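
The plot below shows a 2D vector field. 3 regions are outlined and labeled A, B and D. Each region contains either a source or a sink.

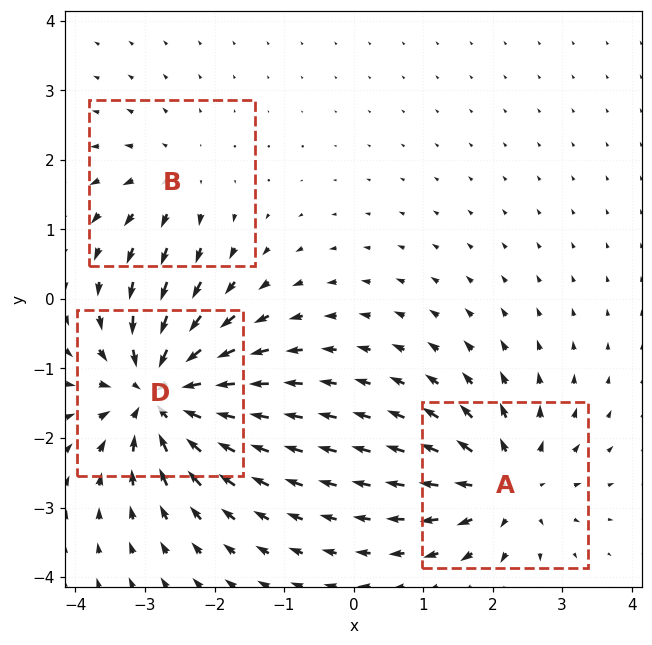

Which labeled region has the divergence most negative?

D

Divergence at each region's feature centre — A: about +4, B: about +3, D: about -6. Region D is most negative.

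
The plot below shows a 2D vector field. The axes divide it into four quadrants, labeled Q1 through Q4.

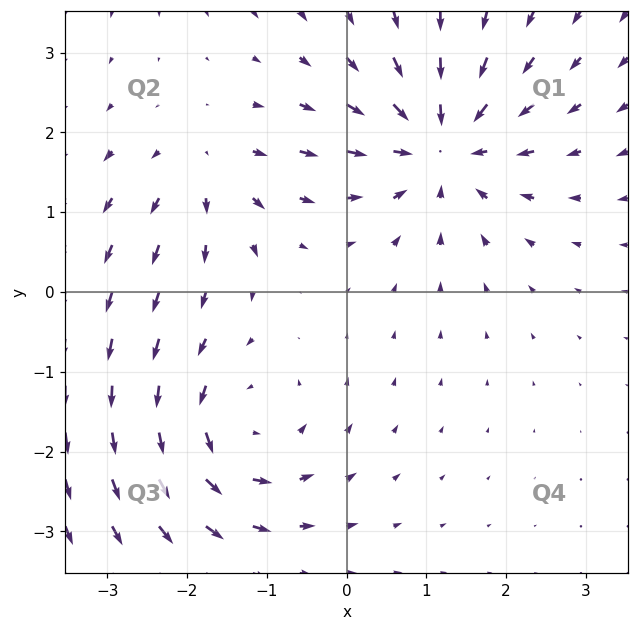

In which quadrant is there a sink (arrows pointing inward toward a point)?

The sink sits at approximately (1.2, 1.8), which lies in quadrant Q1. The divergence there is about -6, negative as expected for a sink.

Q1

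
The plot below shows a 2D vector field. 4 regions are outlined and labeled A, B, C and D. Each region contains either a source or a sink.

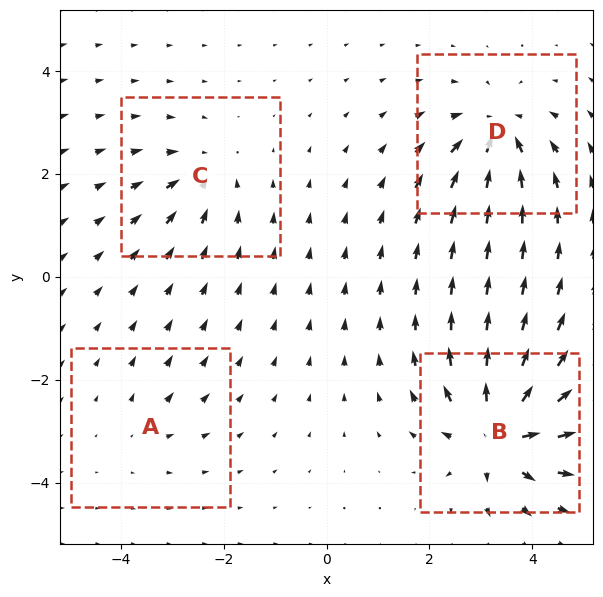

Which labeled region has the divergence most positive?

Divergence at each region's feature centre — A: about +2, B: about +9, C: about -4, D: about -6. Region B is most positive.

B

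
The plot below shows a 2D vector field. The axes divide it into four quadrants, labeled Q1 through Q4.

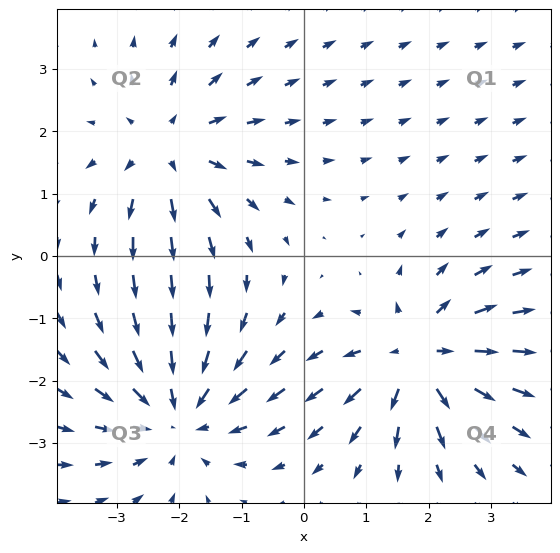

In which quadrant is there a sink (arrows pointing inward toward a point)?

Q3

The sink sits at approximately (-2.0, -2.5), which lies in quadrant Q3. The divergence there is about -4, negative as expected for a sink.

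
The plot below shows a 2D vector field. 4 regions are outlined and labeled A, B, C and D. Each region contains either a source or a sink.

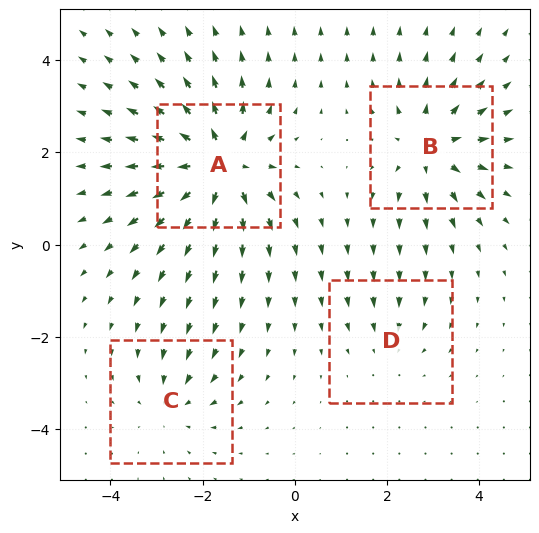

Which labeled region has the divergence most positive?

Divergence at each region's feature centre — A: about +7, B: about +5, C: about -3, D: about -2. Region A is most positive.

A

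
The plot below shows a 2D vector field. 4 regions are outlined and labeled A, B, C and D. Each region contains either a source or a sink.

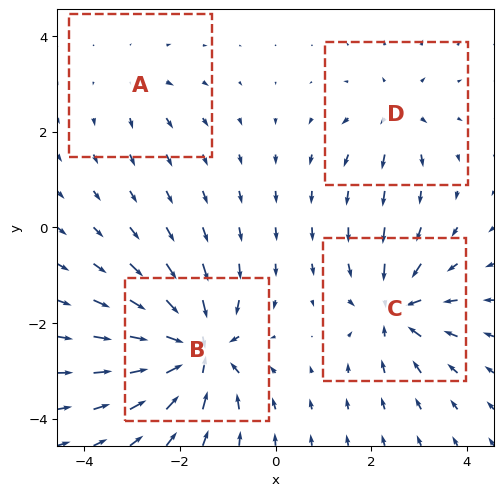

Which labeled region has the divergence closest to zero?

Divergence at each region's feature centre — A: about +3, B: about -9, C: about -6, D: about +4. Region A is closest to zero.

A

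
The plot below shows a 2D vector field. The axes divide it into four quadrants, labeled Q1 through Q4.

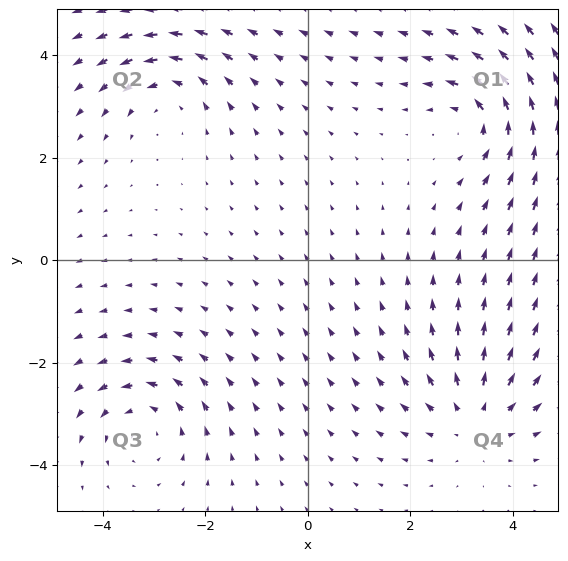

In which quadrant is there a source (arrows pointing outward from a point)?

The source sits at approximately (3.3, -3.1), which lies in quadrant Q4. The divergence there is about +3, positive as expected for a source.

Q4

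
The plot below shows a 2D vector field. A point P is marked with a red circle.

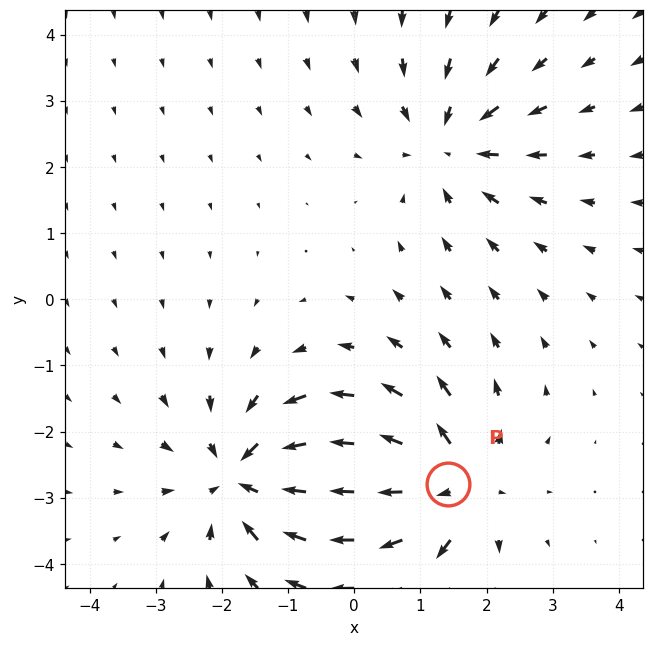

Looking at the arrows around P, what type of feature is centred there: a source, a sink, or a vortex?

source

At P (1.4, -2.8) the arrows spread outward. Divergence about +5, curl ≈0 — positive divergence with near-zero curl is a source.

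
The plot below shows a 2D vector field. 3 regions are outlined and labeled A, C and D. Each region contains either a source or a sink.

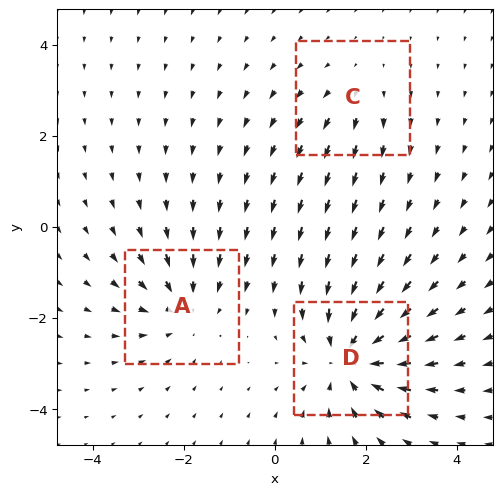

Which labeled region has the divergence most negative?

Divergence at each region's feature centre — A: about -3, C: about +2, D: about -5. Region D is most negative.

D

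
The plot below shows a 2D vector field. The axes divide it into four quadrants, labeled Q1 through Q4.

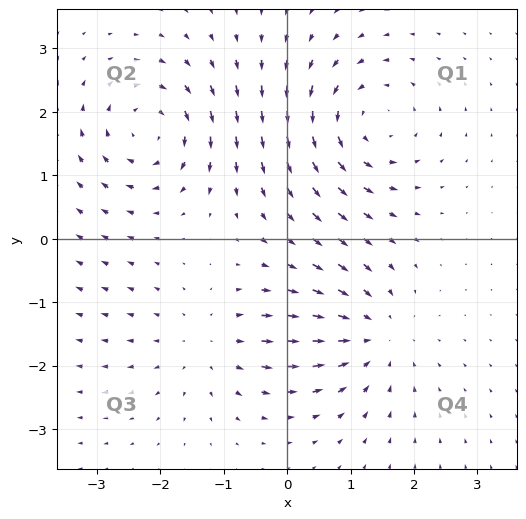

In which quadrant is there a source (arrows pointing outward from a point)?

The source sits at approximately (-1.2, -1.7), which lies in quadrant Q3. The divergence there is about +3, positive as expected for a source.

Q3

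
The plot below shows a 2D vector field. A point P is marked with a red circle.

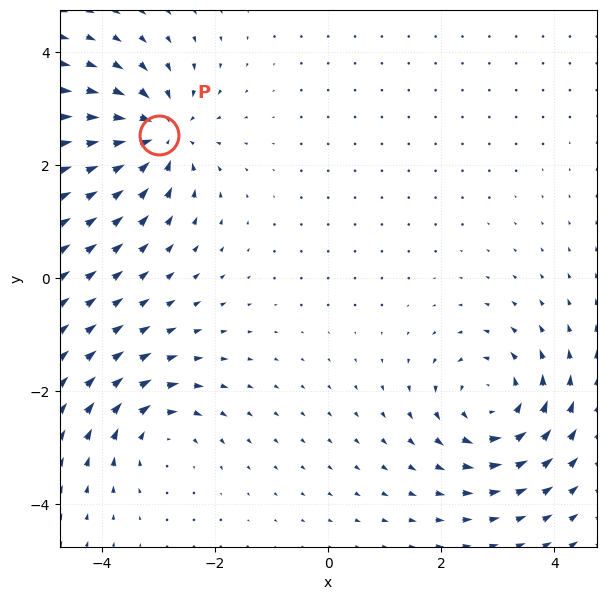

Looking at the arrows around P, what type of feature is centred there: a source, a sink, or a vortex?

At P (-3.0, 2.5) the arrows converge inward. Divergence about -5, curl ≈0 — negative divergence with near-zero curl is a sink.

sink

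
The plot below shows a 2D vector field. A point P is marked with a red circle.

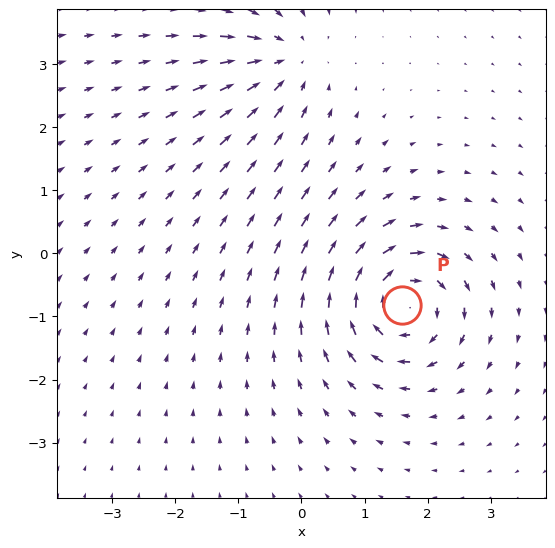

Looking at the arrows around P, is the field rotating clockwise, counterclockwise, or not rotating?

Near P at (1.6, -0.8) the arrows circulate clockwise. The curl (z-component) there is about -6; negative curl means clockwise rotation.

clockwise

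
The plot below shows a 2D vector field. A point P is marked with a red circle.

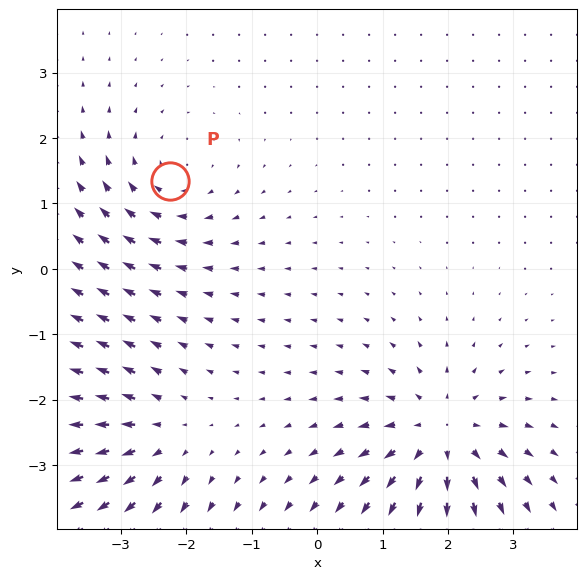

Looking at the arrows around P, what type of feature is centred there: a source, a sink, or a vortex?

At P (-2.3, 1.3) the arrows circulate clockwise. Divergence ≈0, curl about -4 — near-zero divergence with nonzero curl is a vortex.

vortex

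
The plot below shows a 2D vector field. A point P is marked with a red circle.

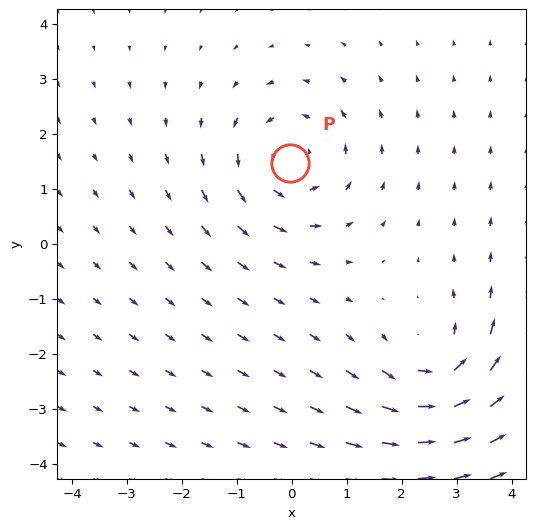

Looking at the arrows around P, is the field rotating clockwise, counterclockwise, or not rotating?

Near P at (-0.0, 1.5) the arrows circulate counterclockwise. The curl (z-component) there is about +4; positive curl means counterclockwise rotation.

counterclockwise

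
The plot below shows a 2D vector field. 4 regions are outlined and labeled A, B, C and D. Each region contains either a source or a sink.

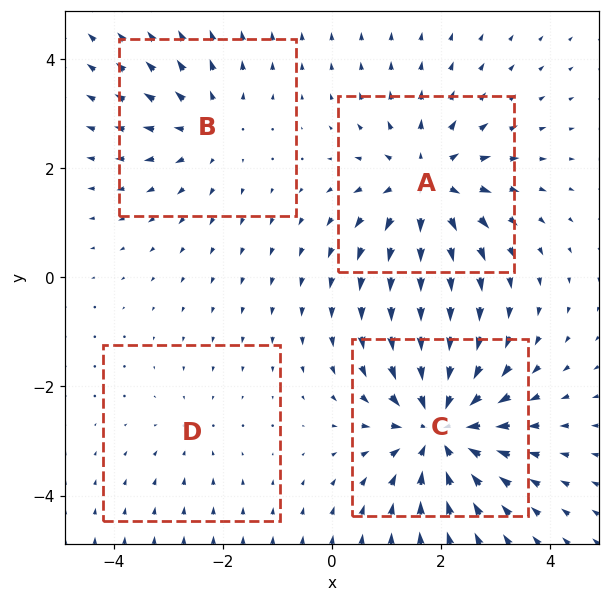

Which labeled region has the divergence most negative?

C

Divergence at each region's feature centre — A: about +5, B: about +3, C: about -6, D: about -2. Region C is most negative.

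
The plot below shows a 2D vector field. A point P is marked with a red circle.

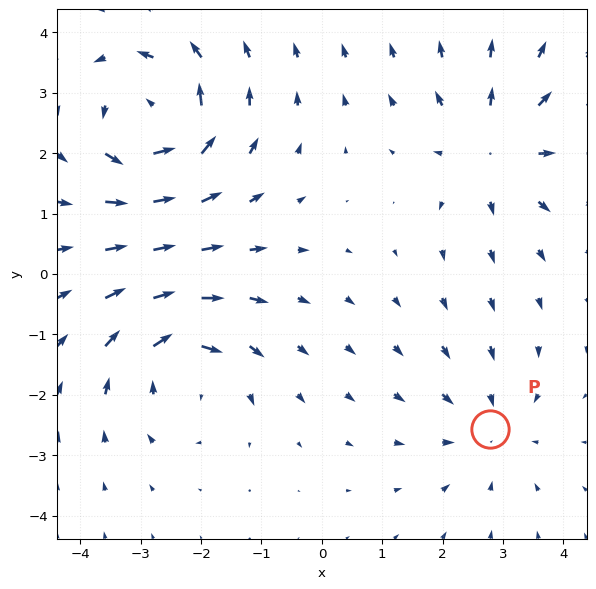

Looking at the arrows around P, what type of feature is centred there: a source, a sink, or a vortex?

sink

At P (2.8, -2.6) the arrows converge inward. Divergence about -2, curl ≈0 — negative divergence with near-zero curl is a sink.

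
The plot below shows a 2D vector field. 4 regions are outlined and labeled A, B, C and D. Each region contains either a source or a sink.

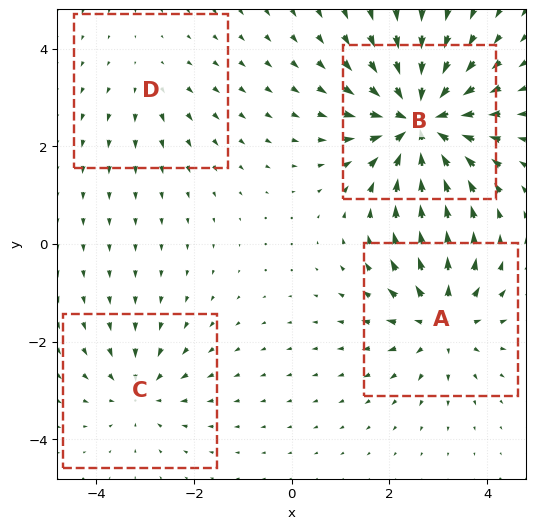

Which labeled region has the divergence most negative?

Divergence at each region's feature centre — A: about +5, B: about -8, C: about -4, D: about +2. Region B is most negative.

B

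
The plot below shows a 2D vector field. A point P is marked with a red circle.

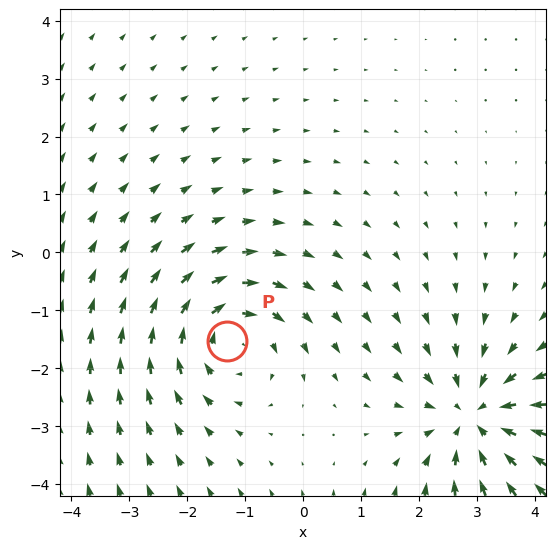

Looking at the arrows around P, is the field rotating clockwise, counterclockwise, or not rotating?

Near P at (-1.3, -1.5) the arrows circulate clockwise. The curl (z-component) there is about -4; negative curl means clockwise rotation.

clockwise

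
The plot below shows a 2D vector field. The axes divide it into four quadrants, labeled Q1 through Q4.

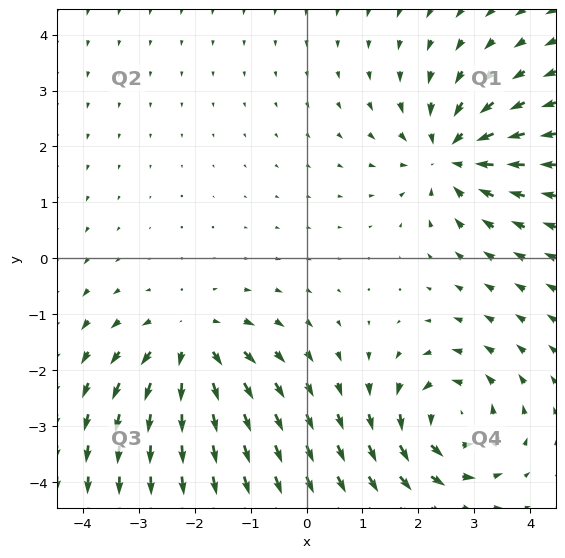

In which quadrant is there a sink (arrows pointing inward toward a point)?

The sink sits at approximately (2.6, 1.8), which lies in quadrant Q1. The divergence there is about -4, negative as expected for a sink.

Q1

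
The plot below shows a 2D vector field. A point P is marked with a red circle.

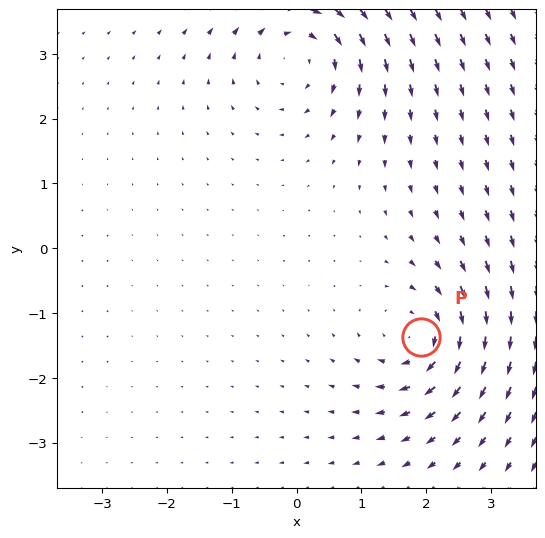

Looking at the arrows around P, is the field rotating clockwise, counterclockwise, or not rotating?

clockwise

Near P at (1.9, -1.4) the arrows circulate clockwise. The curl (z-component) there is about -4; negative curl means clockwise rotation.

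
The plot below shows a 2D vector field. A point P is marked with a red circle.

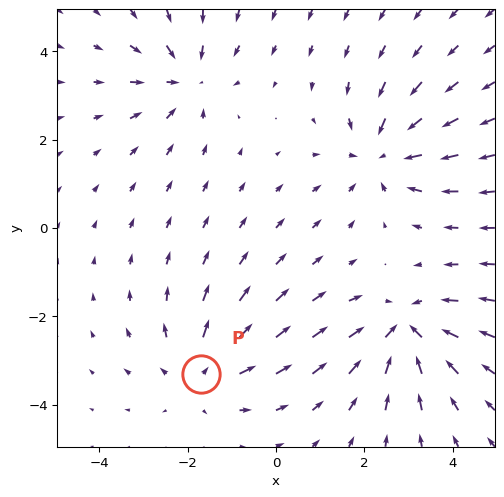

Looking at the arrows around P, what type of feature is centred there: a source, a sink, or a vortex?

At P (-1.7, -3.3) the arrows spread outward. Divergence about +3, curl ≈0 — positive divergence with near-zero curl is a source.

source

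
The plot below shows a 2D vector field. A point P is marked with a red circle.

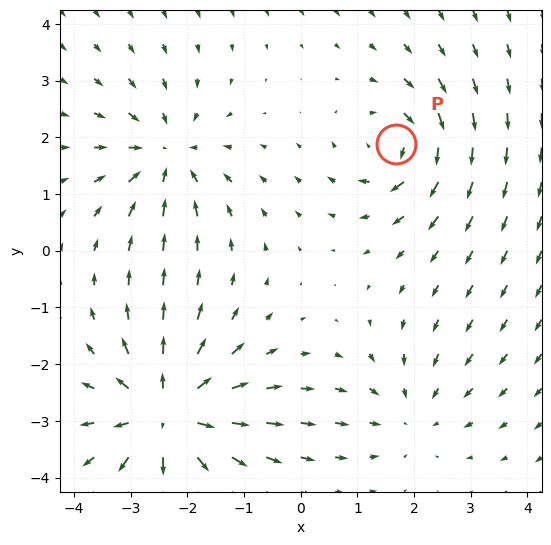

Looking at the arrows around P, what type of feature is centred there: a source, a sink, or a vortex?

vortex

At P (1.7, 1.9) the arrows circulate clockwise. Divergence ≈0, curl about -4 — near-zero divergence with nonzero curl is a vortex.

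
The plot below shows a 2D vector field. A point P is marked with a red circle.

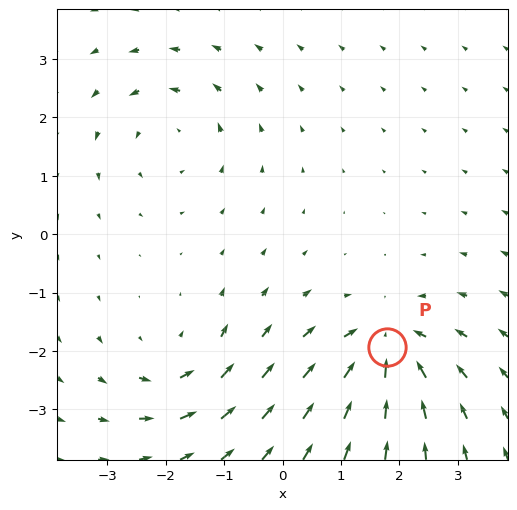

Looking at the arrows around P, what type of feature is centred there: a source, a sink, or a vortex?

At P (1.8, -1.9) the arrows converge inward. Divergence about -5, curl ≈0 — negative divergence with near-zero curl is a sink.

sink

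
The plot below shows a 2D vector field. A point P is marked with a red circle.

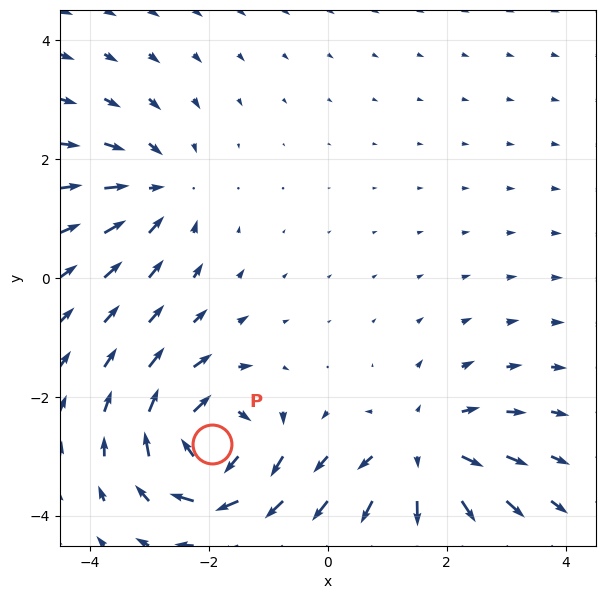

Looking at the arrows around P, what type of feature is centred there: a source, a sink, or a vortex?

At P (-1.9, -2.8) the arrows circulate clockwise. Divergence ≈0, curl about -6 — near-zero divergence with nonzero curl is a vortex.

vortex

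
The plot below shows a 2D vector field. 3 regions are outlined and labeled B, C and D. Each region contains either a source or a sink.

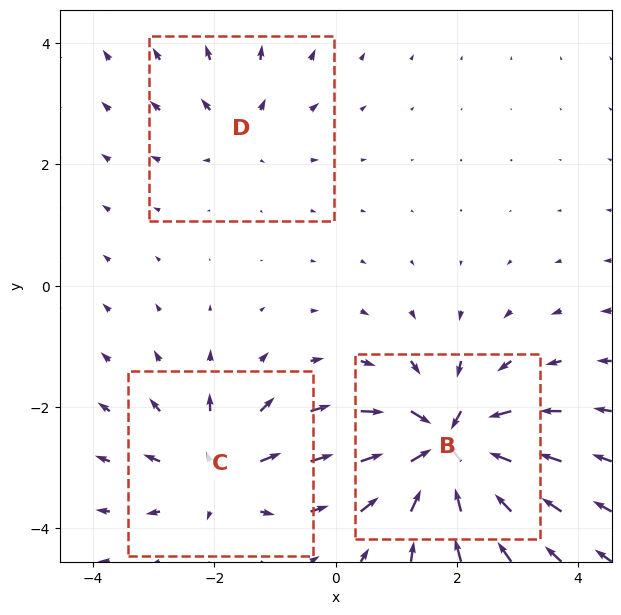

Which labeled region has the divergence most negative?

Divergence at each region's feature centre — B: about -7, C: about +4, D: about +3. Region B is most negative.

B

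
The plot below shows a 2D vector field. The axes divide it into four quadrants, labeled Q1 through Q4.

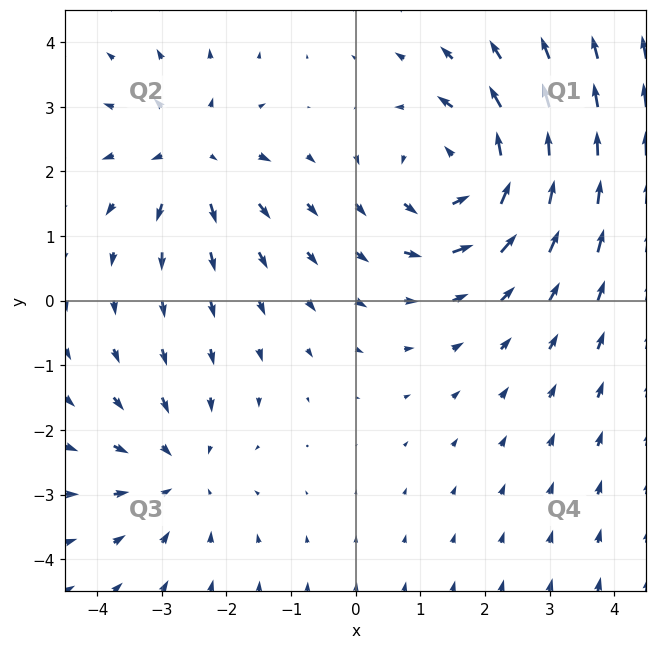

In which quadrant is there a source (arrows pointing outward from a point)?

Q2

The source sits at approximately (-2.5, 2.2), which lies in quadrant Q2. The divergence there is about +3, positive as expected for a source.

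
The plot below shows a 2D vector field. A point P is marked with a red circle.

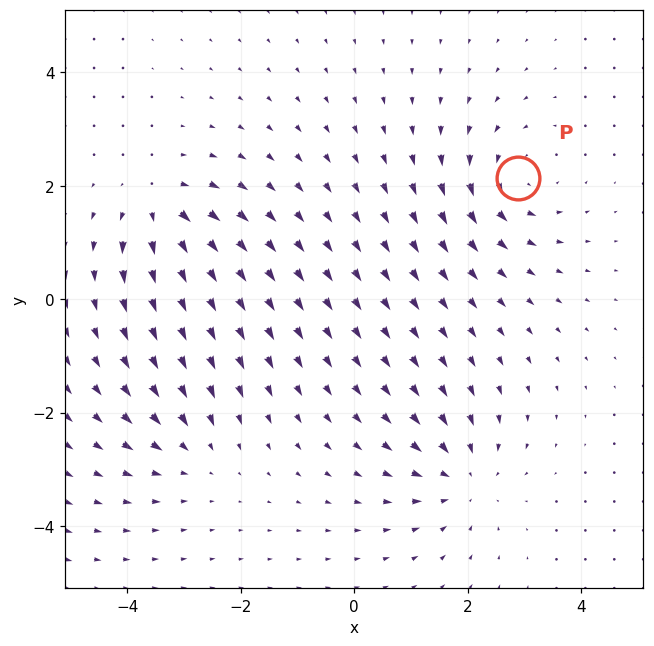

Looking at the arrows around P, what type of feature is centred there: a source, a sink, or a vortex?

At P (2.9, 2.1) the arrows circulate counterclockwise. Divergence ≈0, curl about +4 — near-zero divergence with nonzero curl is a vortex.

vortex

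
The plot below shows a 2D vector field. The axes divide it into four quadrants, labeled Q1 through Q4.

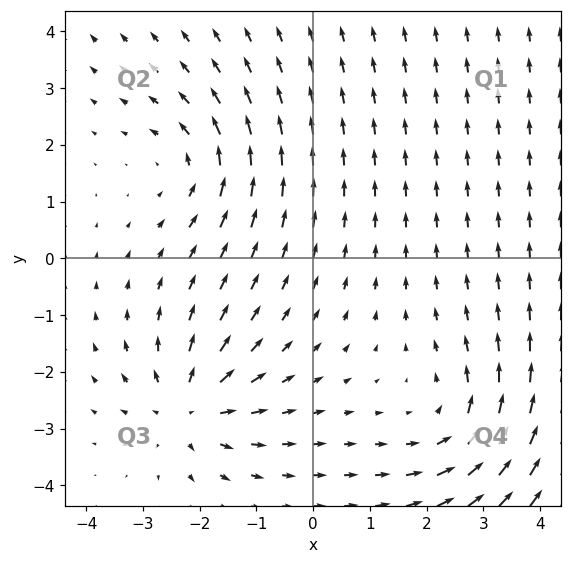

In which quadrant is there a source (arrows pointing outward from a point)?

The source sits at approximately (-2.2, -2.6), which lies in quadrant Q3. The divergence there is about +4, positive as expected for a source.

Q3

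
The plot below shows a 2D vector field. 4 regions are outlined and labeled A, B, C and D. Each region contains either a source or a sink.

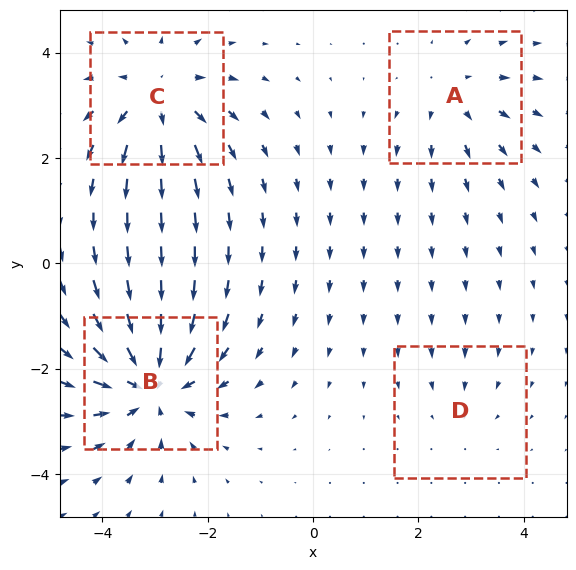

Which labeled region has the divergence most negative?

B

Divergence at each region's feature centre — A: about +3, B: about -7, C: about +5, D: about -2. Region B is most negative.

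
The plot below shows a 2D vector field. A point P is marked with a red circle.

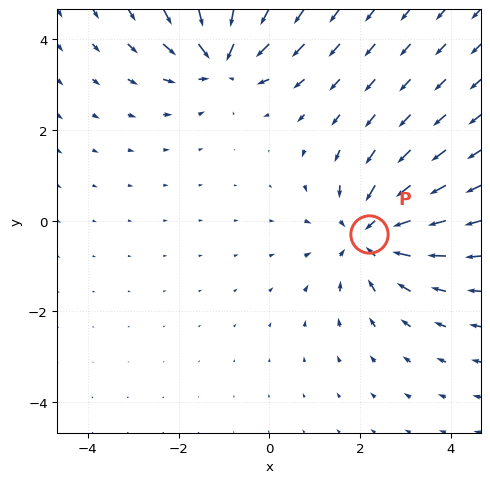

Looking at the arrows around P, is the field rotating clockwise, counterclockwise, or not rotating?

Near P at (2.2, -0.3) the arrows show no circulation. The curl there is ≈0.

not rotating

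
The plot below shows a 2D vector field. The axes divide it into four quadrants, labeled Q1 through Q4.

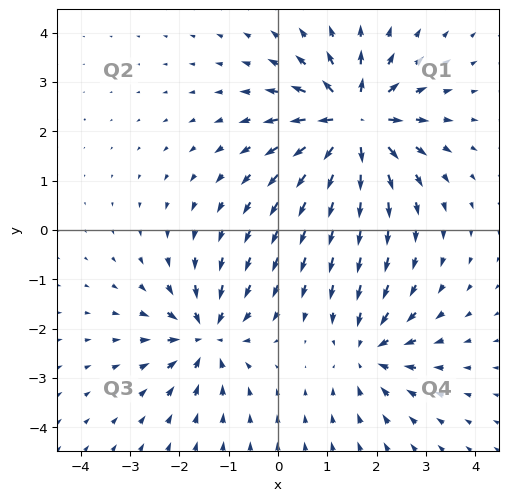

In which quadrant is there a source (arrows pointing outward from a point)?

Q1

The source sits at approximately (1.5, 2.2), which lies in quadrant Q1. The divergence there is about +6, positive as expected for a source.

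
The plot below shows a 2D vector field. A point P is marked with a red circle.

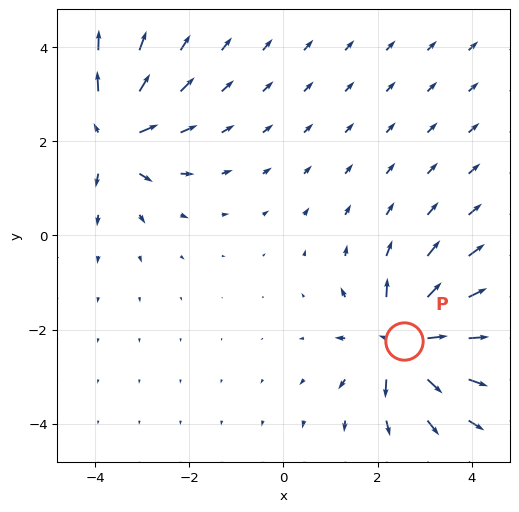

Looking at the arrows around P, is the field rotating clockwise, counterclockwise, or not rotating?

Near P at (2.6, -2.2) the arrows show no circulation. The curl there is ≈0.

not rotating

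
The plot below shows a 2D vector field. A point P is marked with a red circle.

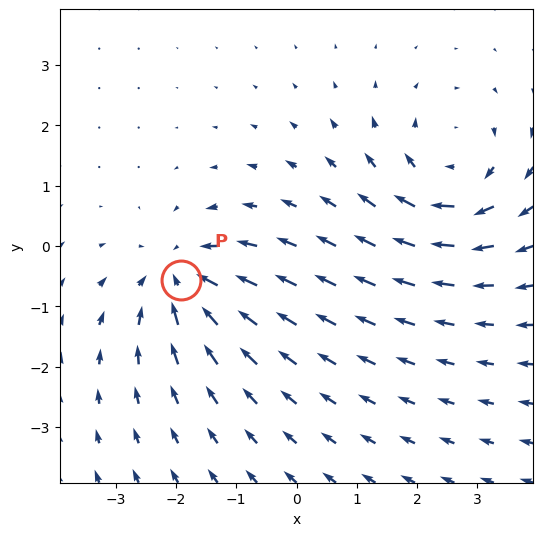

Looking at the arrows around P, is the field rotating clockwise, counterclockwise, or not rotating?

Near P at (-1.9, -0.6) the arrows show no circulation. The curl there is ≈0.

not rotating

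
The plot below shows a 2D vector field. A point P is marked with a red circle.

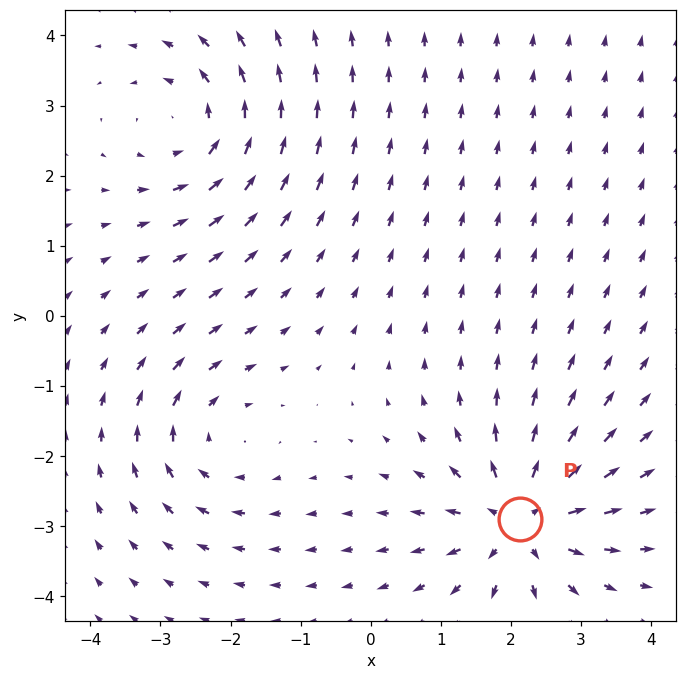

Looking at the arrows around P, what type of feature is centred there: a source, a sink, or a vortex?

At P (2.1, -2.9) the arrows spread outward. Divergence about +5, curl ≈0 — positive divergence with near-zero curl is a source.

source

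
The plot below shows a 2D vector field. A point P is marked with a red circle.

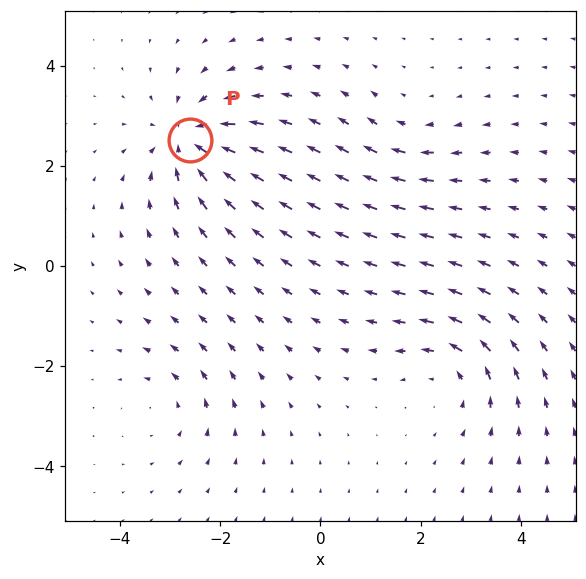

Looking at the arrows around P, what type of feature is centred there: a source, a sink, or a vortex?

sink

At P (-2.6, 2.5) the arrows converge inward. Divergence about -6, curl ≈0 — negative divergence with near-zero curl is a sink.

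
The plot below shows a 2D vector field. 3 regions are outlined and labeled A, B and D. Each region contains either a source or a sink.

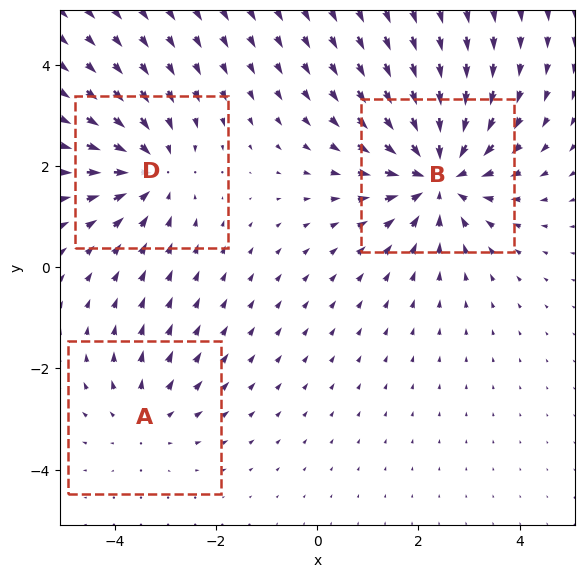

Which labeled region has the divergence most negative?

B

Divergence at each region's feature centre — A: about +2, B: about -4, D: about -3. Region B is most negative.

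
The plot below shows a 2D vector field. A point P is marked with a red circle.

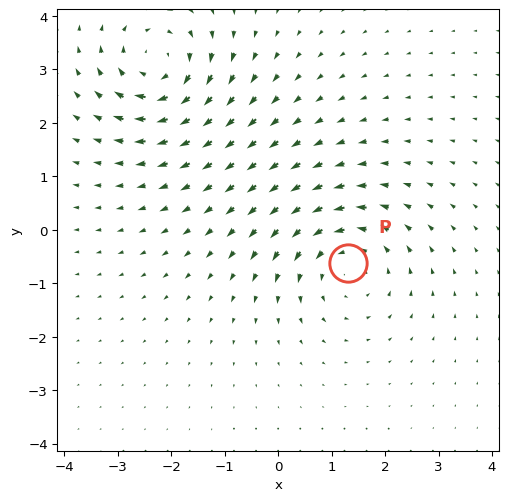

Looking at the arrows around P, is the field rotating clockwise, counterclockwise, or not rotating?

counterclockwise

Near P at (1.3, -0.6) the arrows circulate counterclockwise. The curl (z-component) there is about +4; positive curl means counterclockwise rotation.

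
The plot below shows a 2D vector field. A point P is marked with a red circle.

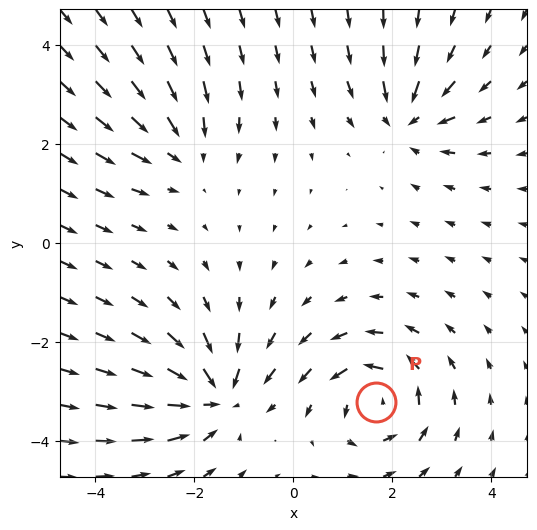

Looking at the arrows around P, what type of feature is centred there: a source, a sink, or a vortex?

At P (1.7, -3.2) the arrows circulate counterclockwise. Divergence ≈0, curl about +5 — near-zero divergence with nonzero curl is a vortex.

vortex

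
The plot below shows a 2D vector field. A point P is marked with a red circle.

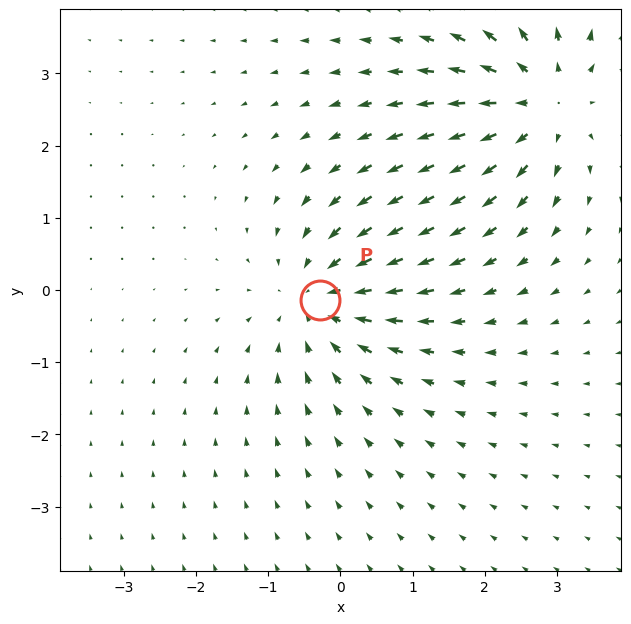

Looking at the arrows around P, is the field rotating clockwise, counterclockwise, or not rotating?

Near P at (-0.3, -0.1) the arrows show no circulation. The curl there is ≈0.

not rotating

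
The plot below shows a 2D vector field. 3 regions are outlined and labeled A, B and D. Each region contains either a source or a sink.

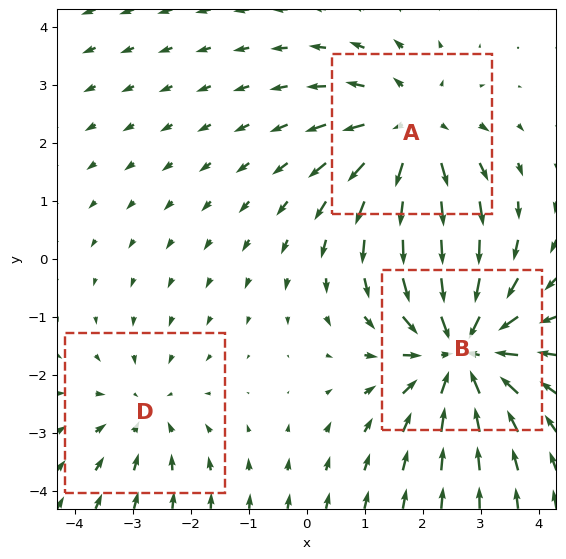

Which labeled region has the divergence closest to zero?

D

Divergence at each region's feature centre — A: about +3, B: about -4, D: about -2. Region D is closest to zero.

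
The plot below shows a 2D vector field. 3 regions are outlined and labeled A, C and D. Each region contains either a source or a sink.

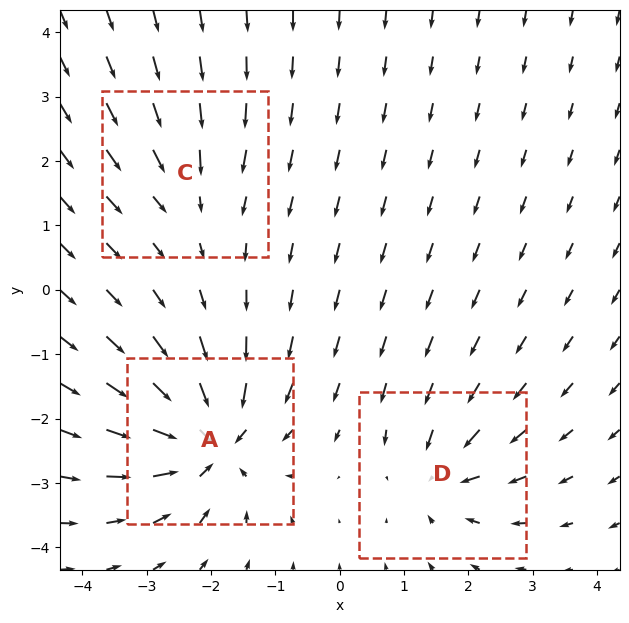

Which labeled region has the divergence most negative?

Divergence at each region's feature centre — A: about -6, C: about -2, D: about -4. Region A is most negative.

A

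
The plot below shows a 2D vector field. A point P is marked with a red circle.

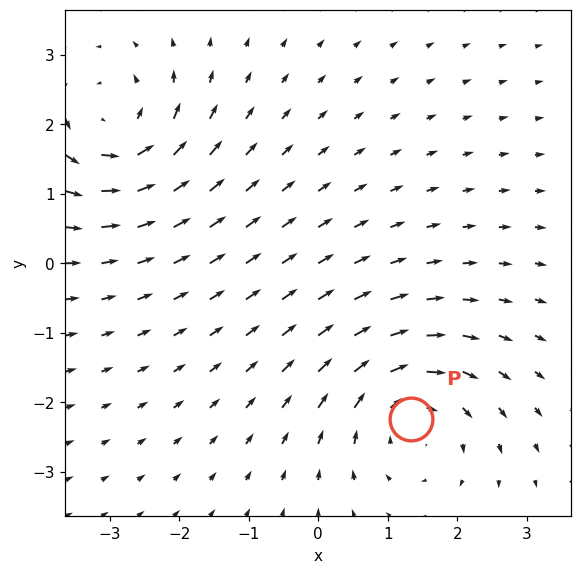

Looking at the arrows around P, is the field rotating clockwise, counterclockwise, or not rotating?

Near P at (1.3, -2.2) the arrows circulate clockwise. The curl (z-component) there is about -4; negative curl means clockwise rotation.

clockwise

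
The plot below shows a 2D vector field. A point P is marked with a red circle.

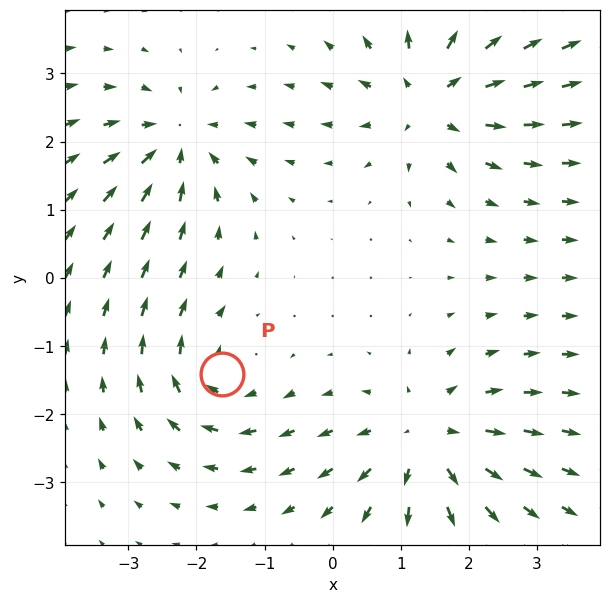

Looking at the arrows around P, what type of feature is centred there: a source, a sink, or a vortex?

vortex

At P (-1.6, -1.4) the arrows circulate clockwise. Divergence ≈0, curl about -5 — near-zero divergence with nonzero curl is a vortex.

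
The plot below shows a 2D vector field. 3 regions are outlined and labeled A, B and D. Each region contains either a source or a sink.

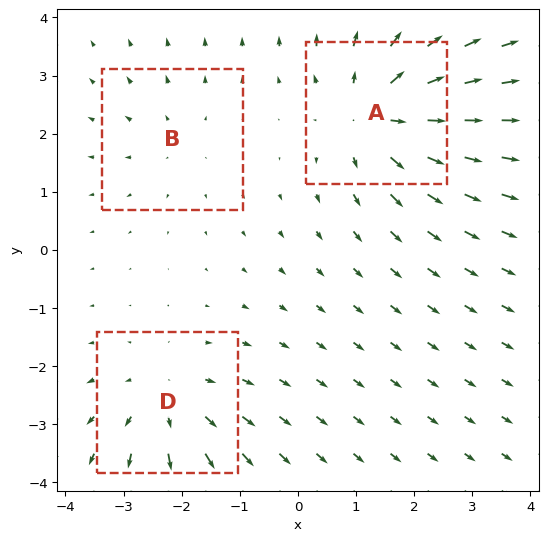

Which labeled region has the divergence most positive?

A

Divergence at each region's feature centre — A: about +5, B: about +2, D: about +3. Region A is most positive.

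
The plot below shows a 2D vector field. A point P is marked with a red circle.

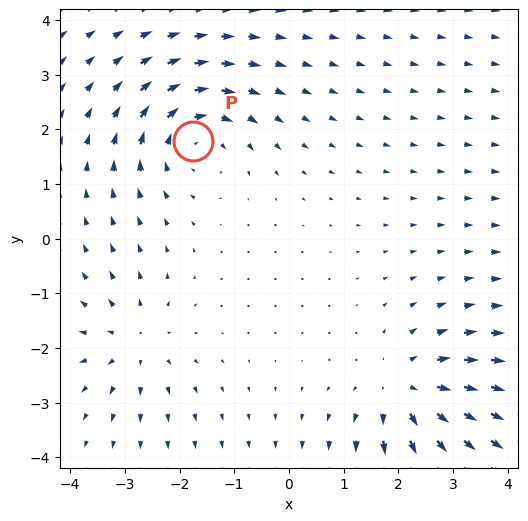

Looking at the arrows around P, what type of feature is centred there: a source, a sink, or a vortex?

vortex

At P (-1.8, 1.8) the arrows circulate clockwise. Divergence ≈0, curl about -4 — near-zero divergence with nonzero curl is a vortex.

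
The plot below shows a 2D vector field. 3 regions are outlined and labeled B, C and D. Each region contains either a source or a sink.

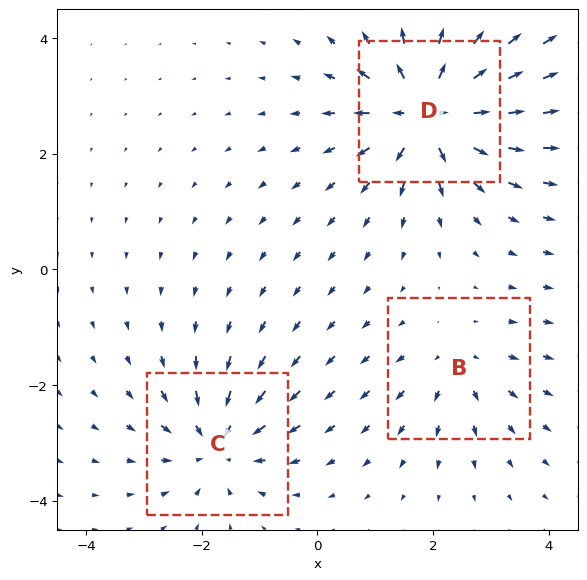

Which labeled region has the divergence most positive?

D

Divergence at each region's feature centre — B: about +2, C: about -4, D: about +6. Region D is most positive.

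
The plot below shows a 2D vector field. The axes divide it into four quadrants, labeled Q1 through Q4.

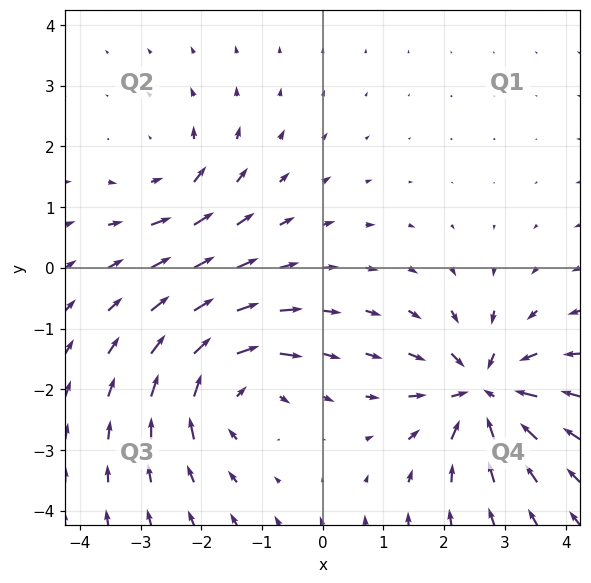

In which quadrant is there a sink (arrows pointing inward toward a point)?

The sink sits at approximately (2.6, -2.0), which lies in quadrant Q4. The divergence there is about -7, negative as expected for a sink.

Q4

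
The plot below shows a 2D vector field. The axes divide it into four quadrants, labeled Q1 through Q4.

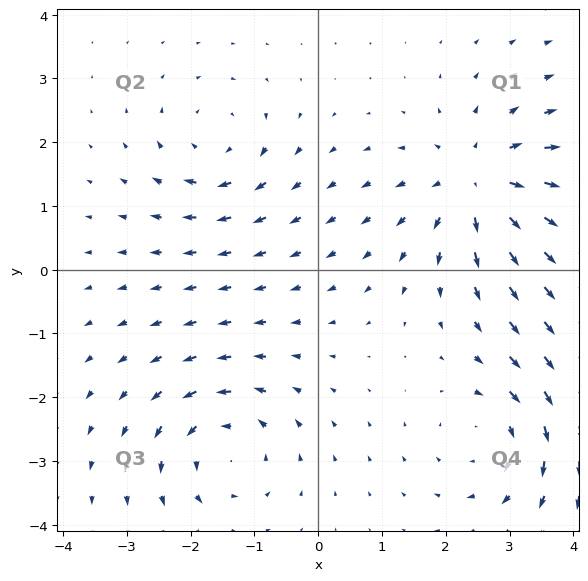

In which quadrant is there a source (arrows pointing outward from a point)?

The source sits at approximately (2.5, 1.4), which lies in quadrant Q1. The divergence there is about +5, positive as expected for a source.

Q1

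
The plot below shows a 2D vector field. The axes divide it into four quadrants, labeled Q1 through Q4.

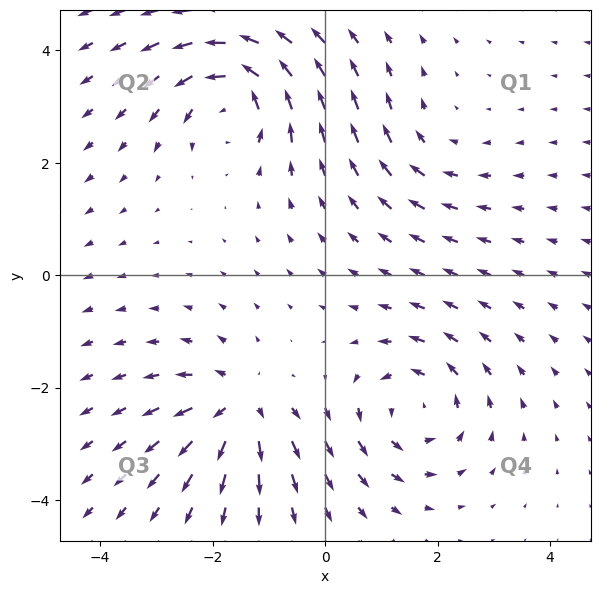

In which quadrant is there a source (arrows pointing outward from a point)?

Q3

The source sits at approximately (-1.5, -2.3), which lies in quadrant Q3. The divergence there is about +5, positive as expected for a source.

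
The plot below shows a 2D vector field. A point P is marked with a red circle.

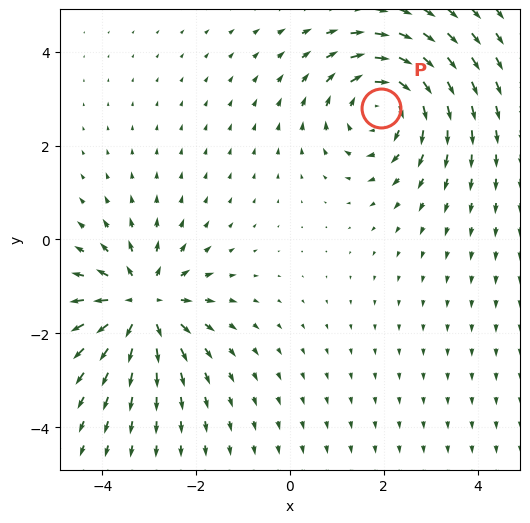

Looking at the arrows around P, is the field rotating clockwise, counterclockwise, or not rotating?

clockwise

Near P at (1.9, 2.8) the arrows circulate clockwise. The curl (z-component) there is about -5; negative curl means clockwise rotation.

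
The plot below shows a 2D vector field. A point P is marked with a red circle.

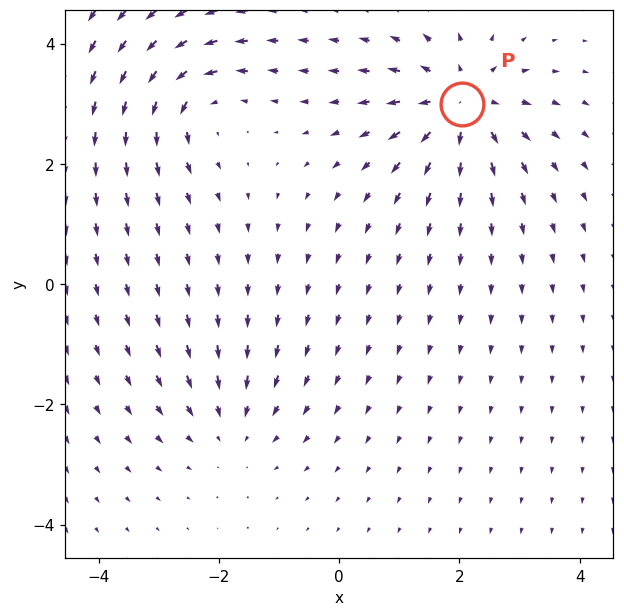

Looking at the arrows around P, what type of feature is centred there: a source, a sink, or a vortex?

source

At P (2.0, 3.0) the arrows spread outward. Divergence about +5, curl ≈0 — positive divergence with near-zero curl is a source.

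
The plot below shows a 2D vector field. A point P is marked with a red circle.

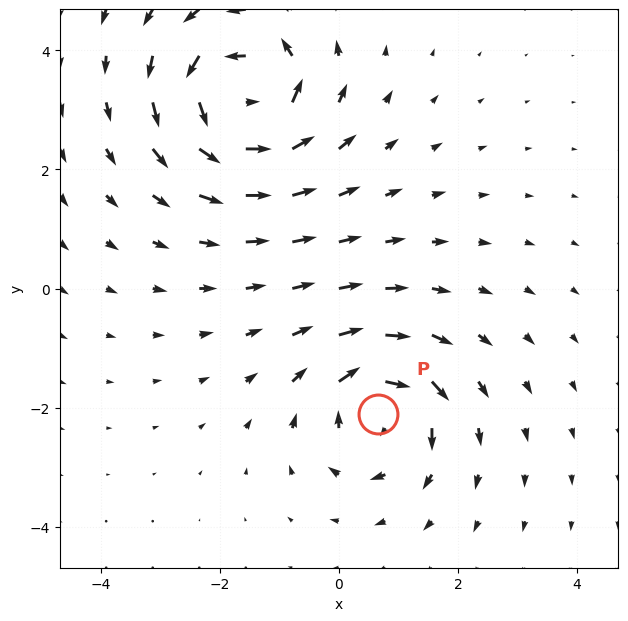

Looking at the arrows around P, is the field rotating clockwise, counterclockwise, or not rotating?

Near P at (0.7, -2.1) the arrows circulate clockwise. The curl (z-component) there is about -6; negative curl means clockwise rotation.

clockwise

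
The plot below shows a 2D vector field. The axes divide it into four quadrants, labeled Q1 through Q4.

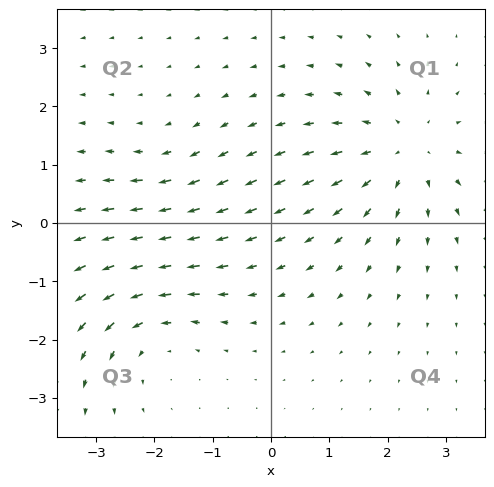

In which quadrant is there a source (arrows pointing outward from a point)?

Q1

The source sits at approximately (2.3, 1.3), which lies in quadrant Q1. The divergence there is about +4, positive as expected for a source.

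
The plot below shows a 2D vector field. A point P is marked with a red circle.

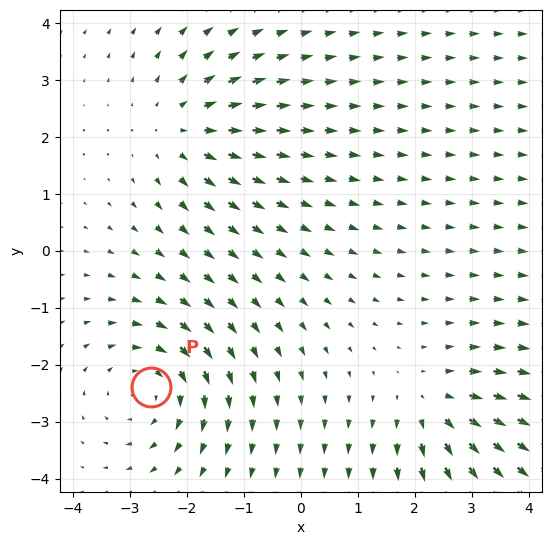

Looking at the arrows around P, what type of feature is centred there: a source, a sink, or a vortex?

At P (-2.6, -2.4) the arrows circulate clockwise. Divergence ≈0, curl about -4 — near-zero divergence with nonzero curl is a vortex.

vortex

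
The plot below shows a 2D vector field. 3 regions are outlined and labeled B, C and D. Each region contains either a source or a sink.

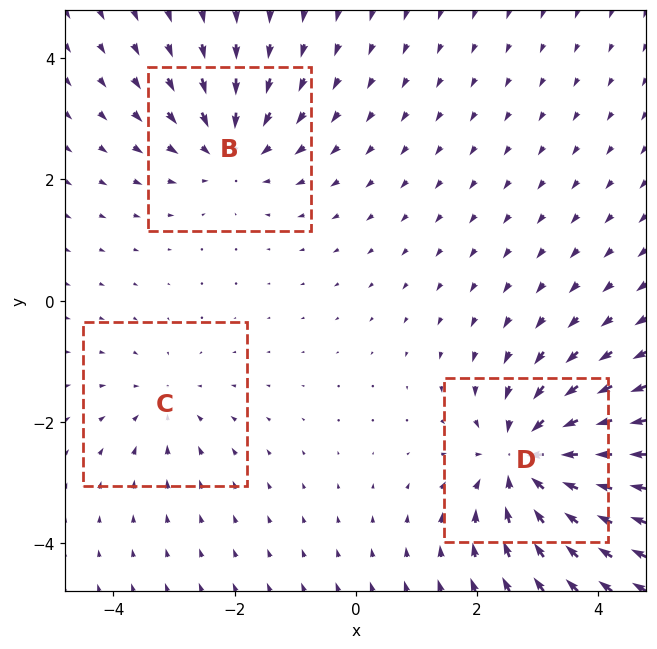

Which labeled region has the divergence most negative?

D

Divergence at each region's feature centre — B: about -3, C: about -2, D: about -5. Region D is most negative.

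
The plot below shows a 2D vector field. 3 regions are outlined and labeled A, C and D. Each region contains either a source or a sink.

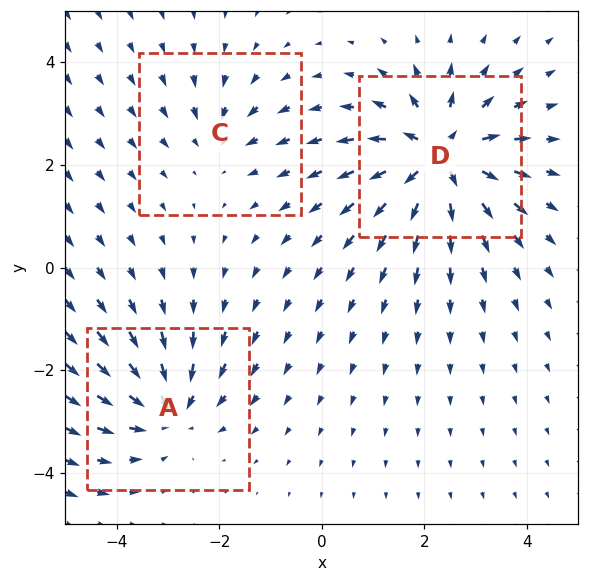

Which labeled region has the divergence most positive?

D

Divergence at each region's feature centre — A: about -4, C: about -2, D: about +6. Region D is most positive.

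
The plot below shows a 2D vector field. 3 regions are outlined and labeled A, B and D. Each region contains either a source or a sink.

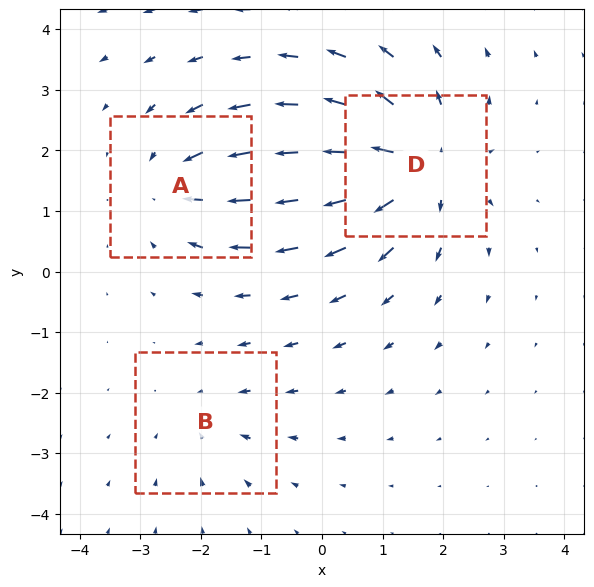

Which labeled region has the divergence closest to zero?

Divergence at each region's feature centre — A: about -3, B: about -2, D: about +5. Region B is closest to zero.

B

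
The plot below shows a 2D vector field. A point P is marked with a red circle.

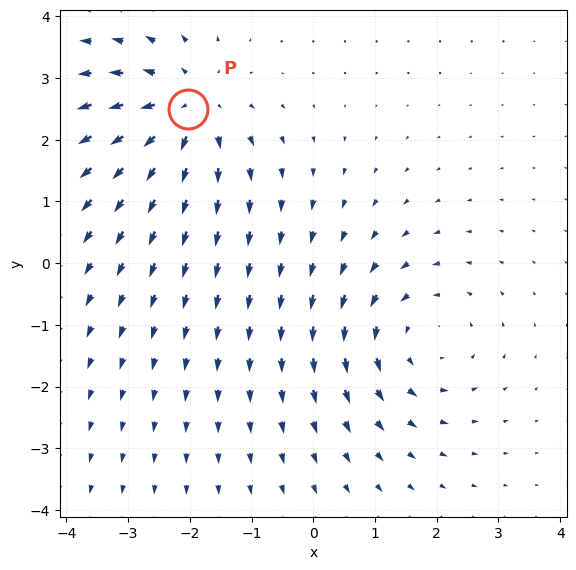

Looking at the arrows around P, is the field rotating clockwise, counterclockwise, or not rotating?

not rotating

Near P at (-2.0, 2.5) the arrows show no circulation. The curl there is ≈0.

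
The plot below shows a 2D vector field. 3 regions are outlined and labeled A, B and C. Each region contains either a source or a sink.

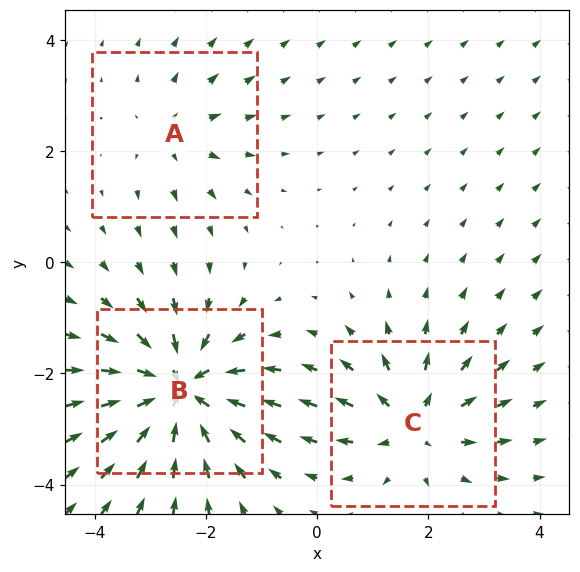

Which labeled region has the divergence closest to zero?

A

Divergence at each region's feature centre — A: about +2, B: about -6, C: about +4. Region A is closest to zero.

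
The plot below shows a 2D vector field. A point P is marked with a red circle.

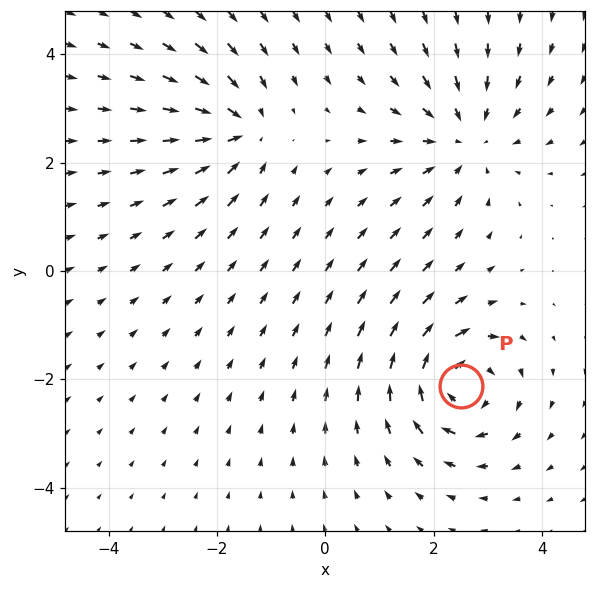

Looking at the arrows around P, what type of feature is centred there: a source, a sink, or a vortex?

vortex

At P (2.5, -2.1) the arrows circulate clockwise. Divergence ≈0, curl about -6 — near-zero divergence with nonzero curl is a vortex.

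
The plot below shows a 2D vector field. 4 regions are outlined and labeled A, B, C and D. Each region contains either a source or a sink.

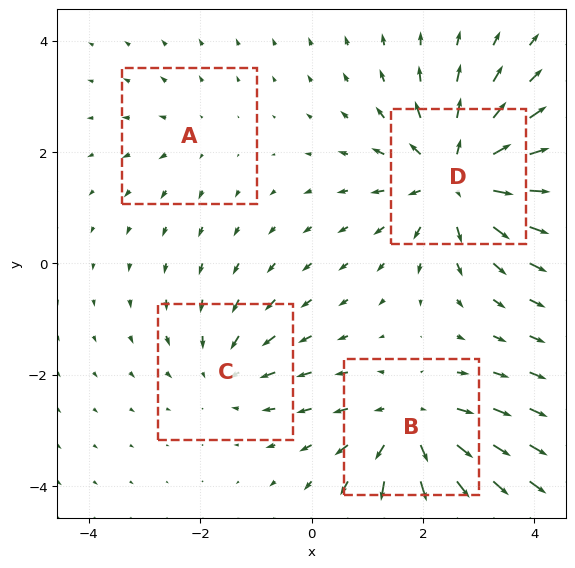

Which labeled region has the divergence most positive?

D

Divergence at each region's feature centre — A: about +2, B: about +5, C: about -3, D: about +6. Region D is most positive.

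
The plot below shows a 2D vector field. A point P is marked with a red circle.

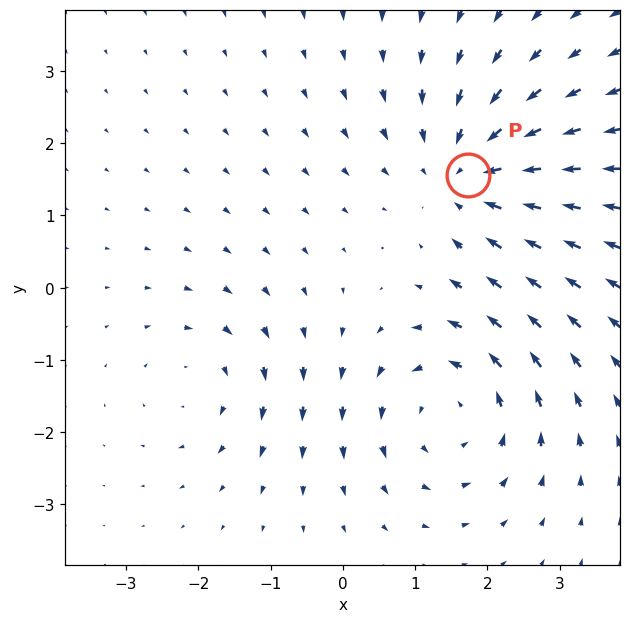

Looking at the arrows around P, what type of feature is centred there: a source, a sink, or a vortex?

At P (1.7, 1.6) the arrows converge inward. Divergence about -4, curl ≈0 — negative divergence with near-zero curl is a sink.

sink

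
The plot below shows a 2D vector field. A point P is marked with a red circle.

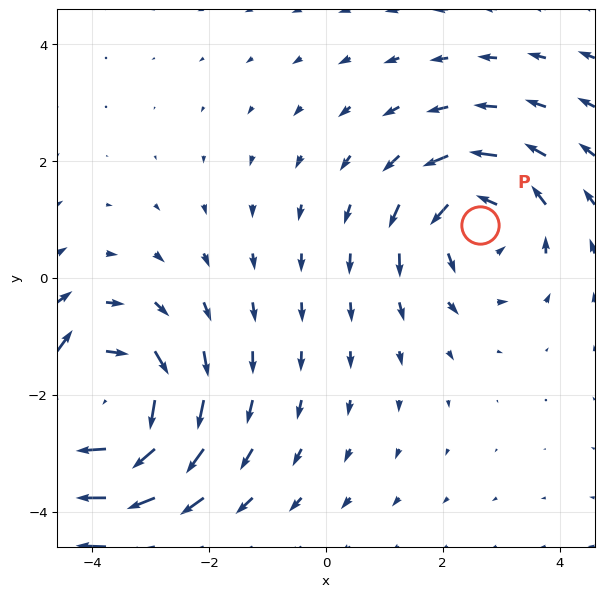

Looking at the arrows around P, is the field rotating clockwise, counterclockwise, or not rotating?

counterclockwise

Near P at (2.6, 0.9) the arrows circulate counterclockwise. The curl (z-component) there is about +3; positive curl means counterclockwise rotation.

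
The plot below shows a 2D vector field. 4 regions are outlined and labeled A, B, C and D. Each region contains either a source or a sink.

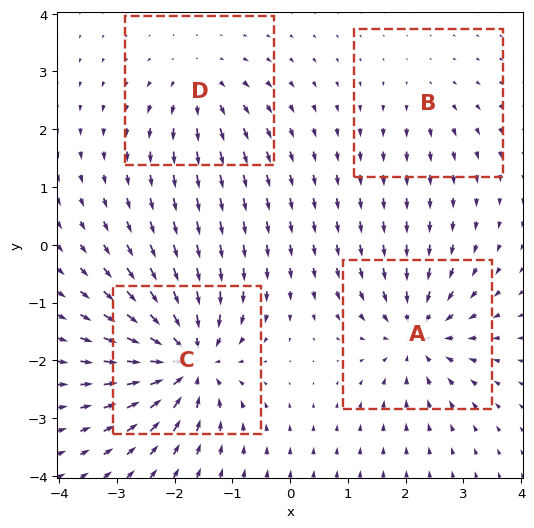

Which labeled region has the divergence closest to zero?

B

Divergence at each region's feature centre — A: about -7, B: about +2, C: about -9, D: about +4. Region B is closest to zero.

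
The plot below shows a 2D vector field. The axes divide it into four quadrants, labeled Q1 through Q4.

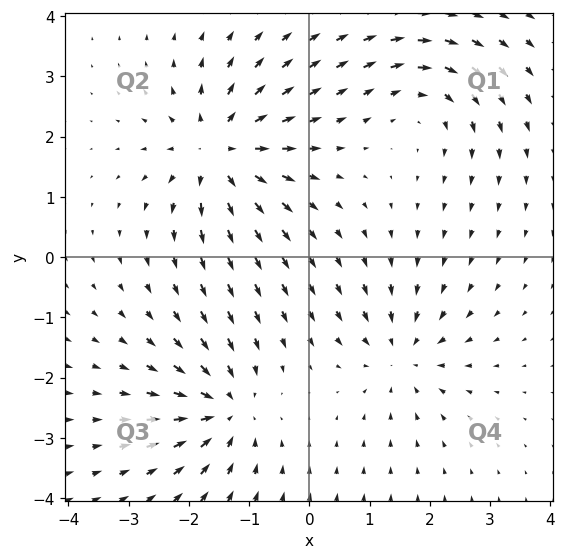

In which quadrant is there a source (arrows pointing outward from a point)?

The source sits at approximately (-1.5, 1.8), which lies in quadrant Q2. The divergence there is about +6, positive as expected for a source.

Q2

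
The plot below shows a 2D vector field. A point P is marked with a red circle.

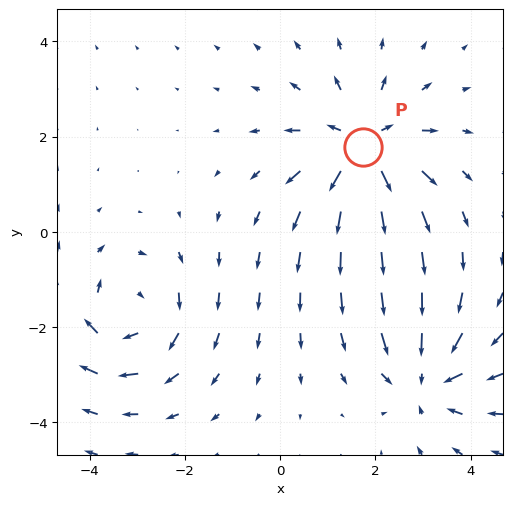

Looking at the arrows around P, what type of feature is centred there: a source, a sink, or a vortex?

At P (1.7, 1.8) the arrows spread outward. Divergence about +5, curl ≈0 — positive divergence with near-zero curl is a source.

source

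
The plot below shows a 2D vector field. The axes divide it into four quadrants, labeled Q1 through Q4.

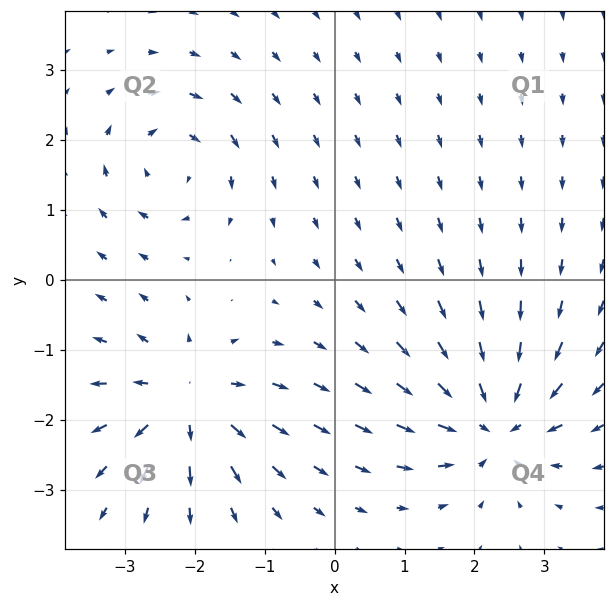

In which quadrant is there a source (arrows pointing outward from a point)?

The source sits at approximately (-2.1, -1.7), which lies in quadrant Q3. The divergence there is about +6, positive as expected for a source.

Q3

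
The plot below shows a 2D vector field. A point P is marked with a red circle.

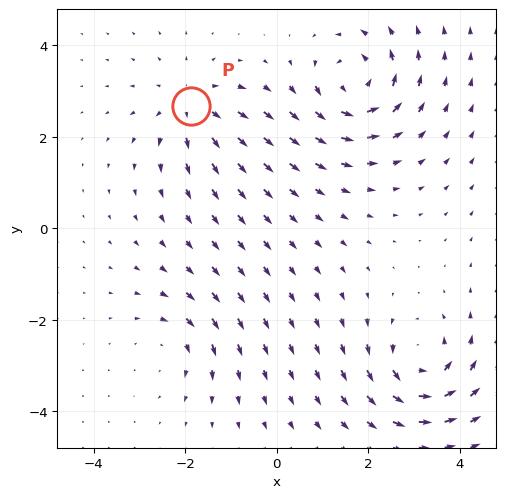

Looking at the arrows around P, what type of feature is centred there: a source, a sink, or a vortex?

source

At P (-1.9, 2.7) the arrows spread outward. Divergence about +4, curl ≈0 — positive divergence with near-zero curl is a source.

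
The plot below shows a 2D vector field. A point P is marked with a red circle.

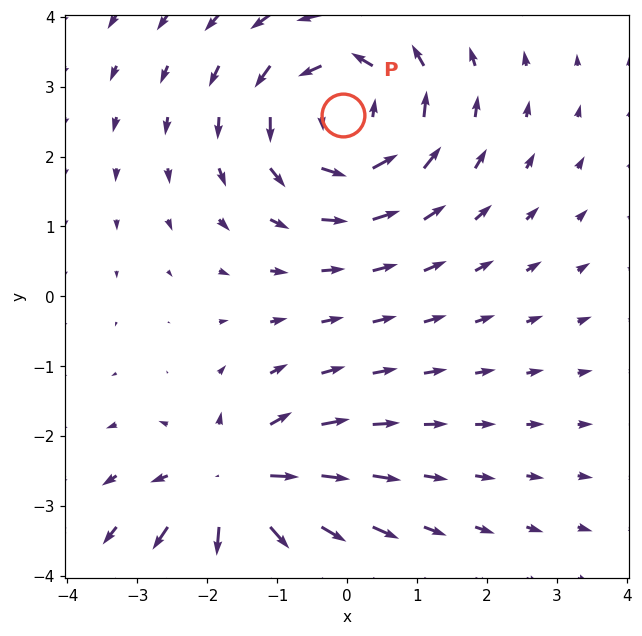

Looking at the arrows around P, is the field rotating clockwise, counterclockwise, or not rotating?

Near P at (-0.1, 2.6) the arrows circulate counterclockwise. The curl (z-component) there is about +4; positive curl means counterclockwise rotation.

counterclockwise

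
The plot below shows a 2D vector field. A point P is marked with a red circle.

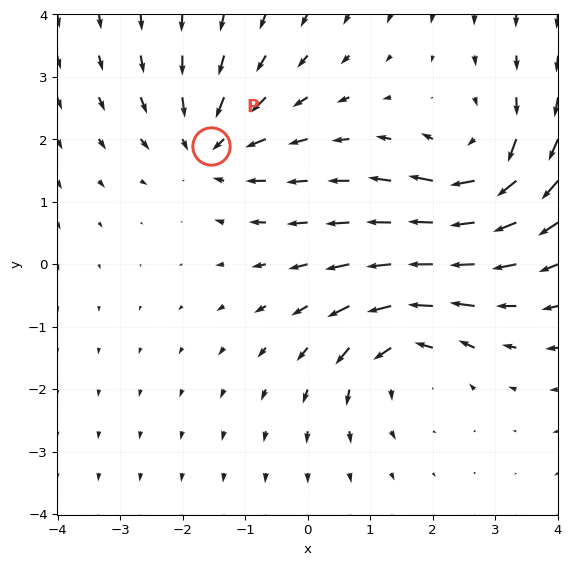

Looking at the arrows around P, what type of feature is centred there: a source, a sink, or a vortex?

sink

At P (-1.5, 1.9) the arrows converge inward. Divergence about -3, curl ≈0 — negative divergence with near-zero curl is a sink.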